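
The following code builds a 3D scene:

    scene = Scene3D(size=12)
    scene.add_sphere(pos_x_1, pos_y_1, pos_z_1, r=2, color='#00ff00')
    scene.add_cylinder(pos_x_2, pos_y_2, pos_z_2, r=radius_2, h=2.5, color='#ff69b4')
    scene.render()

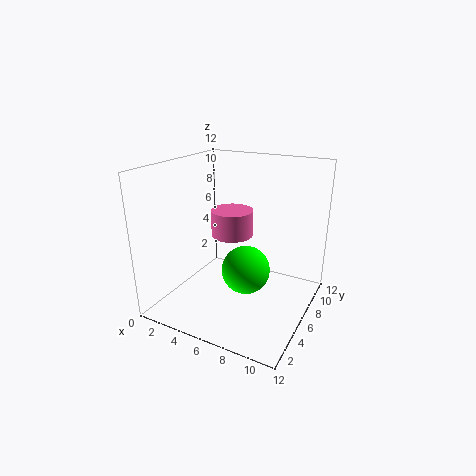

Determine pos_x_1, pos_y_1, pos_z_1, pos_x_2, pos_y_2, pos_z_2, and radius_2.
pos_x_1 = 7
pos_y_1 = 5.5
pos_z_1 = 3.5
pos_x_2 = 3.5
pos_y_2 = 9.5
pos_z_2 = 4.5
radius_2 = 2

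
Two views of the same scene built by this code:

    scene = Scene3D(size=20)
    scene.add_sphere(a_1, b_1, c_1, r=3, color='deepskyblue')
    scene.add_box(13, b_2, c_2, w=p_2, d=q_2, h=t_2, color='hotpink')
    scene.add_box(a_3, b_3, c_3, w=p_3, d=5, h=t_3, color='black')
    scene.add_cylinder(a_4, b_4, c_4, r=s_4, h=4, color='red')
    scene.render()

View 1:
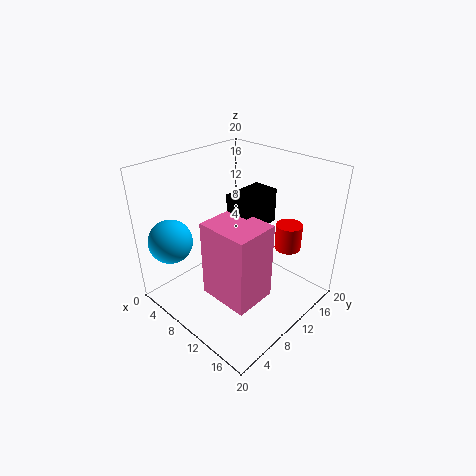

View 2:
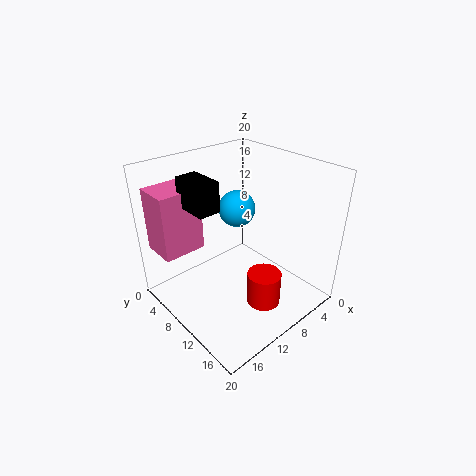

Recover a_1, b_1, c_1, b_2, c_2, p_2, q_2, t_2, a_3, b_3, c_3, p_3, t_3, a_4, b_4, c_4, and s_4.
a_1 = 4; b_1 = 3; c_1 = 10; b_2 = 1; c_2 = 8; p_2 = 6; q_2 = 5; t_2 = 9; a_3 = 13; b_3 = 5; c_3 = 15; p_3 = 3; t_3 = 4; a_4 = 13; b_4 = 18; c_4 = 6; s_4 = 2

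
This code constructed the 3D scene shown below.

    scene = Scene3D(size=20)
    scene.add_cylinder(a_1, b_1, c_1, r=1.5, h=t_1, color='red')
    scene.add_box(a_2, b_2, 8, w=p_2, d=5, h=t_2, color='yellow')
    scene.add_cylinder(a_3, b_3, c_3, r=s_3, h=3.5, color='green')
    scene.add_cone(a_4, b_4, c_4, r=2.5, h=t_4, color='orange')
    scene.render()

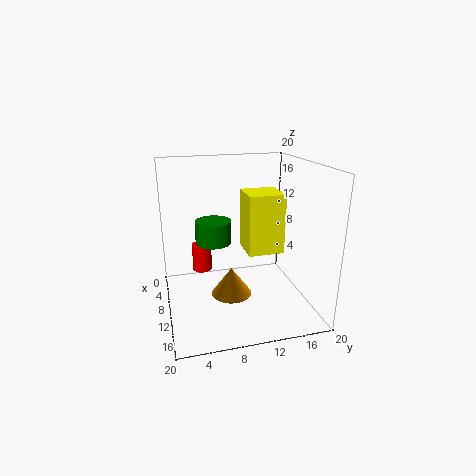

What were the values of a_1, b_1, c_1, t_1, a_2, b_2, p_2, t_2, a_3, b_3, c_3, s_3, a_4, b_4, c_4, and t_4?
a_1 = 3.75, b_1 = 5.75, c_1 = 2.75, t_1 = 4.25, a_2 = 7.25, b_2 = 11, p_2 = 5, t_2 = 8.25, a_3 = 4.75, b_3 = 7.5, c_3 = 7.5, s_3 = 2.75, a_4 = 15.25, b_4 = 7.75, c_4 = 4.75, t_4 = 3.5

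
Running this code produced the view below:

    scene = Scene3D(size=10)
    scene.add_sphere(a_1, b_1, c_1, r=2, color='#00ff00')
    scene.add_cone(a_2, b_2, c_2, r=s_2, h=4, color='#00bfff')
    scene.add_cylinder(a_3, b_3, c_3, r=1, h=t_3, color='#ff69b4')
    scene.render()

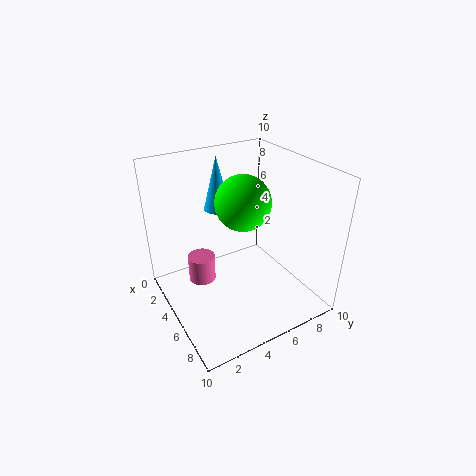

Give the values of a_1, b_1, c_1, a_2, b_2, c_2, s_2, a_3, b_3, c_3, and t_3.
a_1 = 4; b_1 = 6; c_1 = 7; a_2 = 2; b_2 = 5; c_2 = 6; s_2 = 1; a_3 = 3; b_3 = 3; c_3 = 1; t_3 = 2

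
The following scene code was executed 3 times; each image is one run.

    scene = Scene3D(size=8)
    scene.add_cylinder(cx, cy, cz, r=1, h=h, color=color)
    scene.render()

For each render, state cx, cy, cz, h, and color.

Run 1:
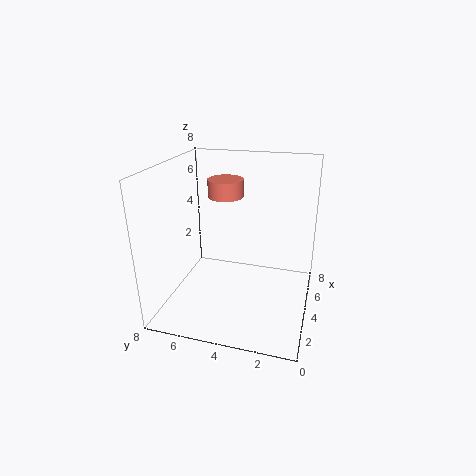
cx = 5; cy = 5; cz = 6; h = 1; color = 'salmon'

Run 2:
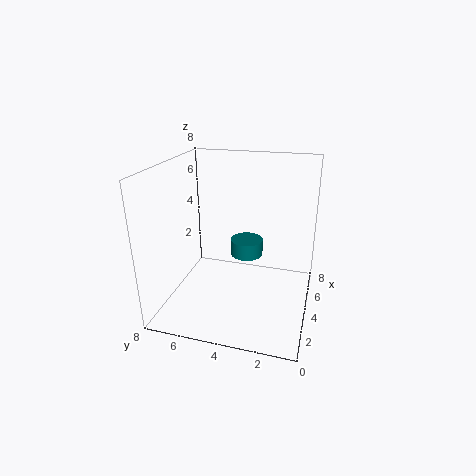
cx = 6; cy = 4; cz = 2; h = 1; color = 'teal'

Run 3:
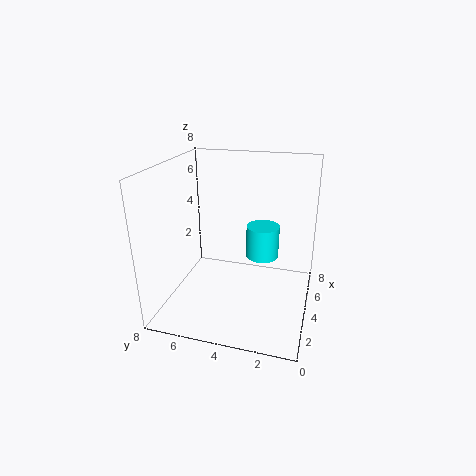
cx = 6; cy = 3; cz = 2; h = 2; color = 'cyan'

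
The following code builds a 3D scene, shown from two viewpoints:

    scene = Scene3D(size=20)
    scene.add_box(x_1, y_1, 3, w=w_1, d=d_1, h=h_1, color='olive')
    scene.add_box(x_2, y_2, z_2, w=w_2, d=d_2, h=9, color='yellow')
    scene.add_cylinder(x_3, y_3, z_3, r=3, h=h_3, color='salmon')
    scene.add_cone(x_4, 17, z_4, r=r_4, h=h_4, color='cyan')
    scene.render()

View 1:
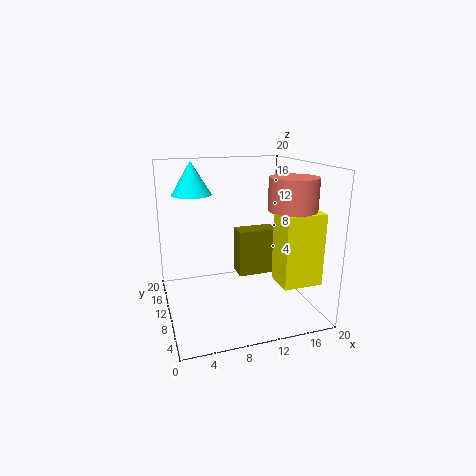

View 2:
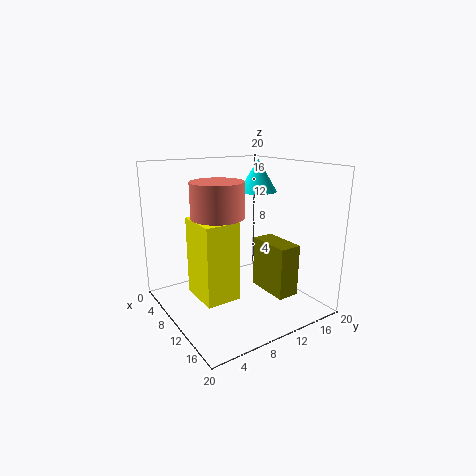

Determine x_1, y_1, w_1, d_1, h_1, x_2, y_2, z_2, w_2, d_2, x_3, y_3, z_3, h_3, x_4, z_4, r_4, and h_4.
x_1 = 11, y_1 = 12, w_1 = 6, d_1 = 3, h_1 = 7, x_2 = 13, y_2 = 1, z_2 = 6, w_2 = 5, d_2 = 4, x_3 = 15, y_3 = 4, z_3 = 15, h_3 = 4, x_4 = 5, z_4 = 15, r_4 = 3, h_4 = 5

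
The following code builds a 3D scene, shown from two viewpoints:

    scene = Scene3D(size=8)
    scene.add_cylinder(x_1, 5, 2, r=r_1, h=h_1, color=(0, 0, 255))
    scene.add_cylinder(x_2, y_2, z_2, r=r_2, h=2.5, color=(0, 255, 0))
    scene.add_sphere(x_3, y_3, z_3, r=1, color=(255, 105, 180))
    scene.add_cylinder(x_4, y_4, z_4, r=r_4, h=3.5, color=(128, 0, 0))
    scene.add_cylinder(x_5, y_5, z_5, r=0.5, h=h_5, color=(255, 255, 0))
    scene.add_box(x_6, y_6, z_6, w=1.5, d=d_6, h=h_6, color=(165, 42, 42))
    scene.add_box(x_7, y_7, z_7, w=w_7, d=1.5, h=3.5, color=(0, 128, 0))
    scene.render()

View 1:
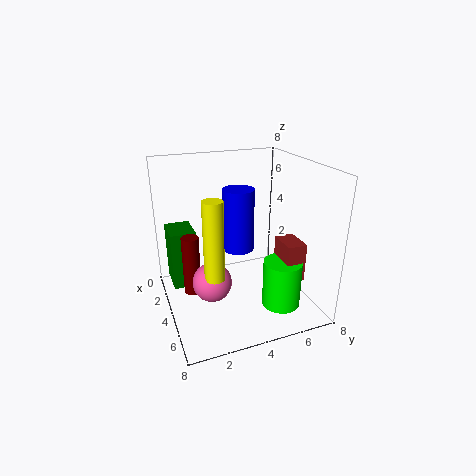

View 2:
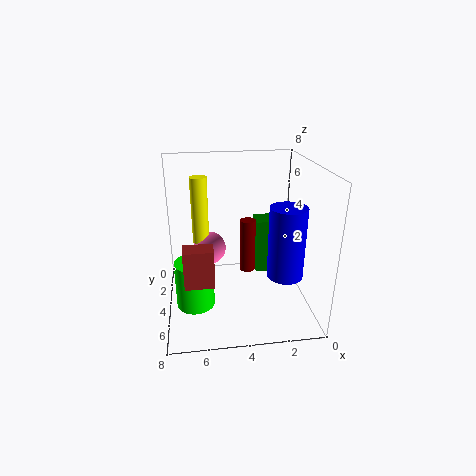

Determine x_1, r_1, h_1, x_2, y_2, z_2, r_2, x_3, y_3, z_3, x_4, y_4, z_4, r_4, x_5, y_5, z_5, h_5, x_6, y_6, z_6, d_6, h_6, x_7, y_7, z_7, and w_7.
x_1 = 1.5; r_1 = 1; h_1 = 4; x_2 = 6.5; y_2 = 5.5; z_2 = 1; r_2 = 1; x_3 = 5.5; y_3 = 2; z_3 = 2.5; x_4 = 3; y_4 = 1.5; z_4 = 0.5; r_4 = 0.5; x_5 = 6; y_5 = 2; z_5 = 3; h_5 = 4; x_6 = 5.5; y_6 = 5.5; z_6 = 2.5; d_6 = 1; h_6 = 2; x_7 = 0.5; y_7 = 0.5; z_7 = 0.5; w_7 = 2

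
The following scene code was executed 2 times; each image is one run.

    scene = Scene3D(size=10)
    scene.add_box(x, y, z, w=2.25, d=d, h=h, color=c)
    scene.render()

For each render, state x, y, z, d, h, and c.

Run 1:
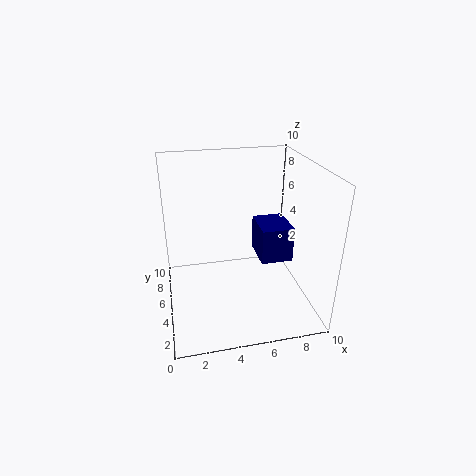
x = 6.5; y = 4; z = 3.25; d = 2.75; h = 2.5; c = 'navy'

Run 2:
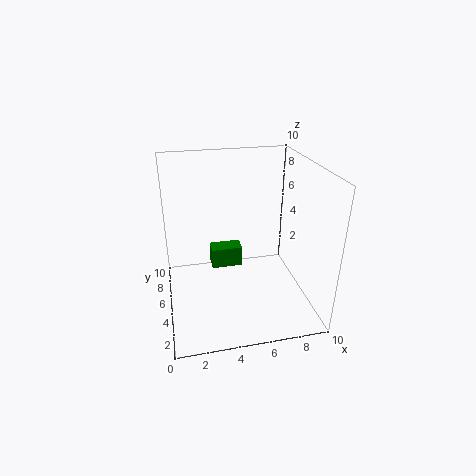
x = 3.25; y = 5.75; z = 2.25; d = 1.25; h = 1.5; c = 'green'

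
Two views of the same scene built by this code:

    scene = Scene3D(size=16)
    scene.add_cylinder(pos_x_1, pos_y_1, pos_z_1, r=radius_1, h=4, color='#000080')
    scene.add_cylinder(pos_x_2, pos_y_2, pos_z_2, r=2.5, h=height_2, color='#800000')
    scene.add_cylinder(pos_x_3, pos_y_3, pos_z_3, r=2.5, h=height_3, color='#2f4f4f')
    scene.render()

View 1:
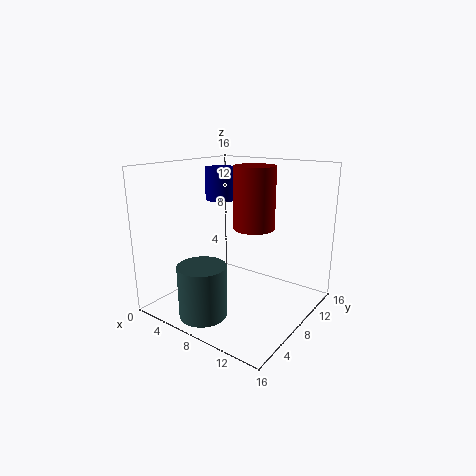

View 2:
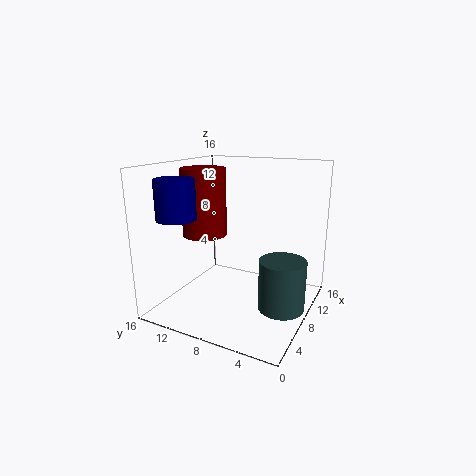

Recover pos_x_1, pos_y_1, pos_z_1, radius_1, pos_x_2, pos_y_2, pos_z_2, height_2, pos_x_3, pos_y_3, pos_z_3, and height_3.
pos_x_1 = 2.5, pos_y_1 = 12, pos_z_1 = 11, radius_1 = 2, pos_x_2 = 7.5, pos_y_2 = 12, pos_z_2 = 8, height_2 = 7.5, pos_x_3 = 7.5, pos_y_3 = 2.5, pos_z_3 = 1, height_3 = 5.5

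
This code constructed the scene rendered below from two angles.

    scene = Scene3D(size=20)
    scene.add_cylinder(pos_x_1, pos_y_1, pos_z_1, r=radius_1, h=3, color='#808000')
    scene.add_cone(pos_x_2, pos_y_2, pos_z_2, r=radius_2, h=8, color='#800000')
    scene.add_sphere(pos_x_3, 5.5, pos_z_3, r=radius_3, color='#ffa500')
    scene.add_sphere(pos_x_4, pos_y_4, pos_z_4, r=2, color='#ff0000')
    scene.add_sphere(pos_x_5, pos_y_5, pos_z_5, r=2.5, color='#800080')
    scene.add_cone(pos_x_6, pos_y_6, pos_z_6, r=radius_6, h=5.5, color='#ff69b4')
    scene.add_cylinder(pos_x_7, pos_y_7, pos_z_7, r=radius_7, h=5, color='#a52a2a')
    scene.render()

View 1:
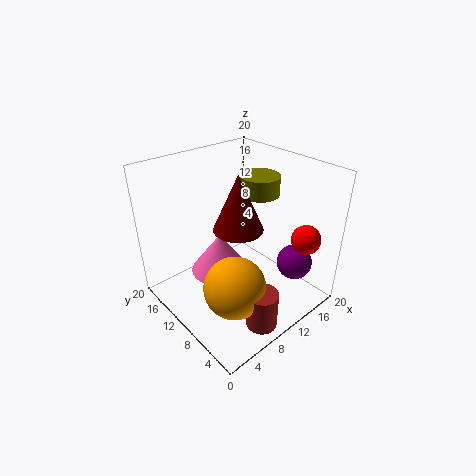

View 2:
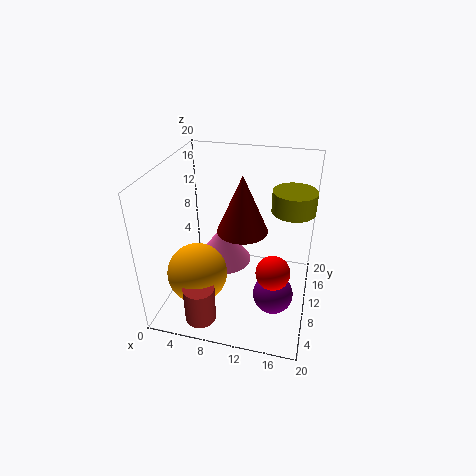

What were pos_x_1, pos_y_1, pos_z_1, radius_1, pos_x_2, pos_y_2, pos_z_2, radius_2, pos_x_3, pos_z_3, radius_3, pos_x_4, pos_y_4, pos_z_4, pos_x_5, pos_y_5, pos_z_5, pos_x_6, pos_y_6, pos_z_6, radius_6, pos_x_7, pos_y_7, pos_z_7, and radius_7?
pos_x_1 = 17
pos_y_1 = 13
pos_z_1 = 13.5
radius_1 = 3
pos_x_2 = 10.5
pos_y_2 = 10.5
pos_z_2 = 11
radius_2 = 3.5
pos_x_3 = 5.5
pos_z_3 = 6.5
radius_3 = 4
pos_x_4 = 16
pos_y_4 = 3
pos_z_4 = 10.5
pos_x_5 = 16
pos_y_5 = 4.5
pos_z_5 = 6
pos_x_6 = 7.5
pos_y_6 = 11
pos_z_6 = 5.5
radius_6 = 4
pos_x_7 = 7
pos_y_7 = 2
pos_z_7 = 2
radius_7 = 2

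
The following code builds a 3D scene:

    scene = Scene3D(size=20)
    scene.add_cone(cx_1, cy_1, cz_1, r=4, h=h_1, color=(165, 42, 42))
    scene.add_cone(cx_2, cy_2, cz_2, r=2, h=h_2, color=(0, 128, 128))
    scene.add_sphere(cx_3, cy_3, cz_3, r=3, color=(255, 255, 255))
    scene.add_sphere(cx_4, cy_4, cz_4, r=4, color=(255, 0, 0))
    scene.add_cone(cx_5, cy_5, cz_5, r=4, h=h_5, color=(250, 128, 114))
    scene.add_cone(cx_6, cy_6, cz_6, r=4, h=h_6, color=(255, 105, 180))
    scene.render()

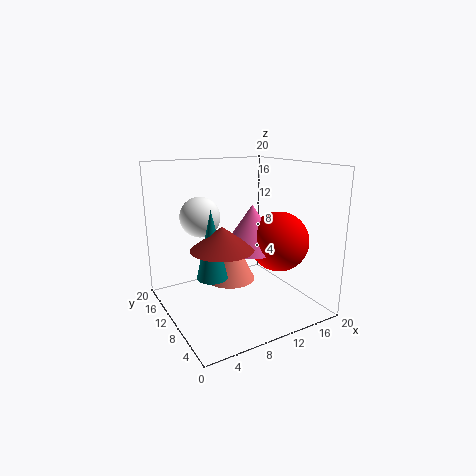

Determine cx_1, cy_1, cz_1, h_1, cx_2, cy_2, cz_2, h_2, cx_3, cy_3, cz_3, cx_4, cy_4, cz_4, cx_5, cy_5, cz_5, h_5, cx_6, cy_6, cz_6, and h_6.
cx_1 = 6; cy_1 = 7; cz_1 = 10; h_1 = 3; cx_2 = 5; cy_2 = 8; cz_2 = 6; h_2 = 9; cx_3 = 7; cy_3 = 16; cz_3 = 12; cx_4 = 14; cy_4 = 6; cz_4 = 10; cx_5 = 12; cy_5 = 16; cz_5 = 1; h_5 = 8; cx_6 = 11; cy_6 = 8; cz_6 = 9; h_6 = 6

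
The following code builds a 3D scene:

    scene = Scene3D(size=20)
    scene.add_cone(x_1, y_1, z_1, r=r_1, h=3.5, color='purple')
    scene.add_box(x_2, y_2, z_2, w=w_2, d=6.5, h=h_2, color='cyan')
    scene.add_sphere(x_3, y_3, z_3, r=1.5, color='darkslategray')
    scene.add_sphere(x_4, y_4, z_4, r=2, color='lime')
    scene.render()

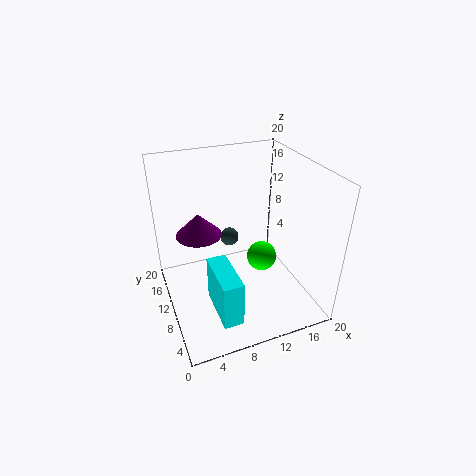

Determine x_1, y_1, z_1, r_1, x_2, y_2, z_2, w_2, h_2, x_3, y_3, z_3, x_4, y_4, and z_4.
x_1 = 6, y_1 = 16, z_1 = 8, r_1 = 3.5, x_2 = 4.5, y_2 = 0.5, z_2 = 4, w_2 = 2.5, h_2 = 6, x_3 = 11.5, y_3 = 17.5, z_3 = 5.5, x_4 = 12.5, y_4 = 7.5, z_4 = 8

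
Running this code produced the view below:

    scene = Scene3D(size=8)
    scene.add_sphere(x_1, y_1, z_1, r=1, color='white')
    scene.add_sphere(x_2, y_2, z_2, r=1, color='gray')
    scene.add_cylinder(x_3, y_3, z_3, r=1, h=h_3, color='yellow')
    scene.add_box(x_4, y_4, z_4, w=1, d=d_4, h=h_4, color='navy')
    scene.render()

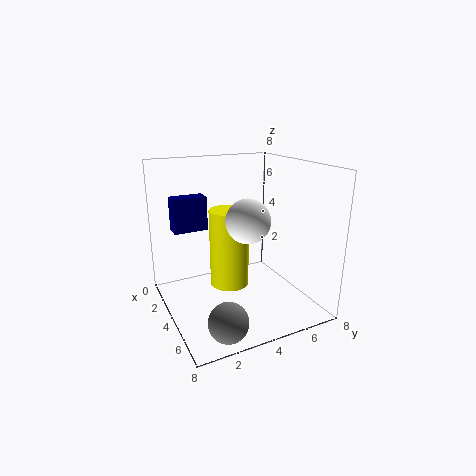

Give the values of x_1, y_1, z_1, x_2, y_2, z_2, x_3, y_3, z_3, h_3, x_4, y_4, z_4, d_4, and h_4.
x_1 = 7; y_1 = 3; z_1 = 6; x_2 = 7; y_2 = 2; z_2 = 1; x_3 = 5; y_3 = 3; z_3 = 2; h_3 = 4; x_4 = 1; y_4 = 1; z_4 = 4; d_4 = 2; h_4 = 2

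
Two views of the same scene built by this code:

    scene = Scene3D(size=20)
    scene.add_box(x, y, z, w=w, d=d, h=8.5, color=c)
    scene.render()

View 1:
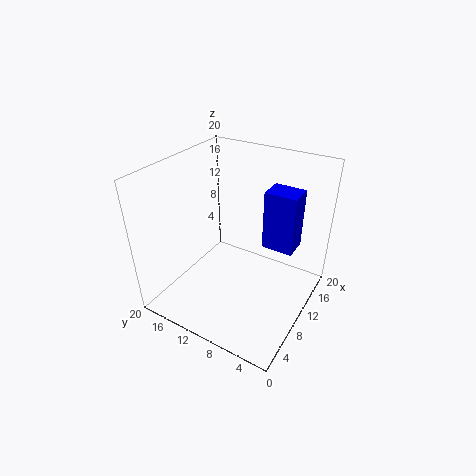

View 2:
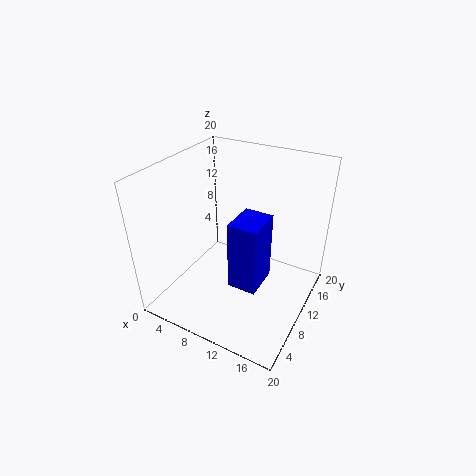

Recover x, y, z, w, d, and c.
x = 12.5; y = 3; z = 8; w = 3.5; d = 4.5; c = 'blue'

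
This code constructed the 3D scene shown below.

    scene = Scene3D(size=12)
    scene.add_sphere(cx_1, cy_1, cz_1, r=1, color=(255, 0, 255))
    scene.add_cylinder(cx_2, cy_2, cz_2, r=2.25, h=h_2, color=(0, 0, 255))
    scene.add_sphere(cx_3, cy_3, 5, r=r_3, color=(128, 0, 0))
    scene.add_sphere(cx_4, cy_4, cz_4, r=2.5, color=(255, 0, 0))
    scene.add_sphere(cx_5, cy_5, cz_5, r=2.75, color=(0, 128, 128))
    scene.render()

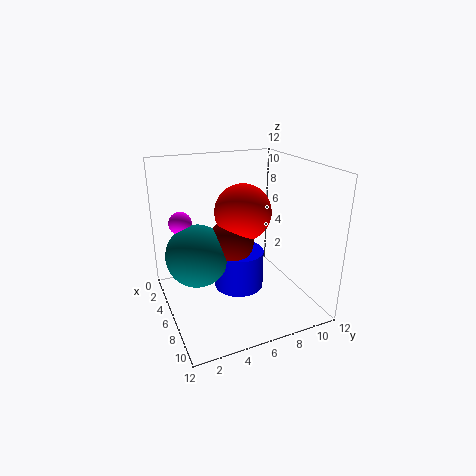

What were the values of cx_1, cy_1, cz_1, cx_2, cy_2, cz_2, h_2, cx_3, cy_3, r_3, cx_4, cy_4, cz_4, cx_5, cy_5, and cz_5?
cx_1 = 2.75; cy_1 = 2; cz_1 = 6.75; cx_2 = 4.5; cy_2 = 6.75; cz_2 = 0.5; h_2 = 3.5; cx_3 = 4.5; cy_3 = 6; r_3 = 2; cx_4 = 4.25; cy_4 = 7.25; cz_4 = 7.5; cx_5 = 4; cy_5 = 3; cz_5 = 4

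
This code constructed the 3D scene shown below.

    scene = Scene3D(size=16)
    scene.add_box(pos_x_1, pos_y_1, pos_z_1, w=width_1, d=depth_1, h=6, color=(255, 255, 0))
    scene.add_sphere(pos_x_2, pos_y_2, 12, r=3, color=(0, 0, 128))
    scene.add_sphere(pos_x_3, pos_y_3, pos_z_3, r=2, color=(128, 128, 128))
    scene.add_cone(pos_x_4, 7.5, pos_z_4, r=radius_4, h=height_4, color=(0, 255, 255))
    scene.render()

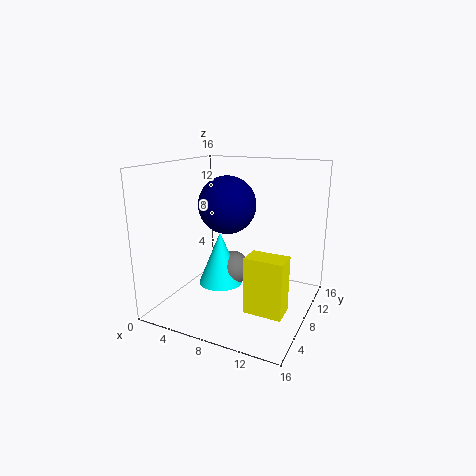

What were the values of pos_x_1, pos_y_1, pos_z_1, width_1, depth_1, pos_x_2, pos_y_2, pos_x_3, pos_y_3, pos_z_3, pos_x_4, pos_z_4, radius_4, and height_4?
pos_x_1 = 10.5
pos_y_1 = 4
pos_z_1 = 1.5
width_1 = 4
depth_1 = 2.5
pos_x_2 = 7.5
pos_y_2 = 6.5
pos_x_3 = 7
pos_y_3 = 8.5
pos_z_3 = 4
pos_x_4 = 6
pos_z_4 = 2.5
radius_4 = 2.5
height_4 = 6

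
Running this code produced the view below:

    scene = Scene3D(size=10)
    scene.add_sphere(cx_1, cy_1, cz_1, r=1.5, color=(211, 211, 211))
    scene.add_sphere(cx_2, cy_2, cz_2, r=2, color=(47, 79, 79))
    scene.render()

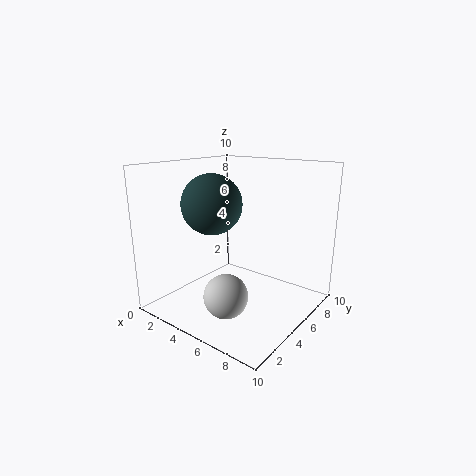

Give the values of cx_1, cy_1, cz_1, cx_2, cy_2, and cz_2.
cx_1 = 5.5; cy_1 = 3; cz_1 = 1.5; cx_2 = 4; cy_2 = 3.5; cz_2 = 7.5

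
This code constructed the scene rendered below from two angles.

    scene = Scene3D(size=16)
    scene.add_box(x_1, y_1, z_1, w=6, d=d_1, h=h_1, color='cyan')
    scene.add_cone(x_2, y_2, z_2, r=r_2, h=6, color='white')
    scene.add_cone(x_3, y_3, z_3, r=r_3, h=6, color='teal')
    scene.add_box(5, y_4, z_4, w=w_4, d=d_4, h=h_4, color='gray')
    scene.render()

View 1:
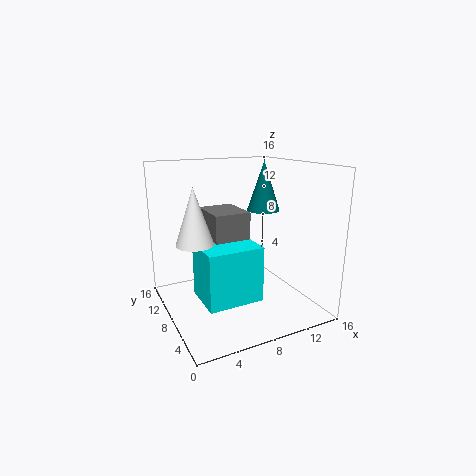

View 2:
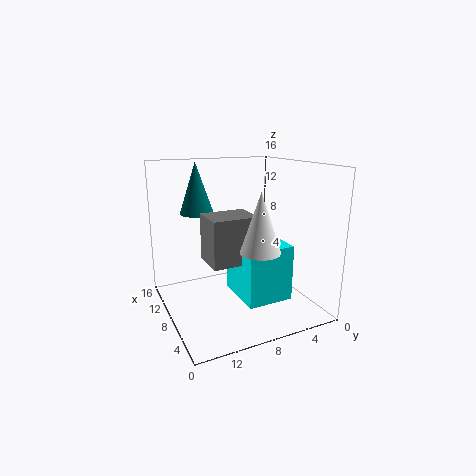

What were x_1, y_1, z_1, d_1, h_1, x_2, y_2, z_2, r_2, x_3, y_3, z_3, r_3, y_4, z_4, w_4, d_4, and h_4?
x_1 = 3, y_1 = 4, z_1 = 2, d_1 = 5, h_1 = 6, x_2 = 3, y_2 = 8, z_2 = 8, r_2 = 2, x_3 = 13, y_3 = 11, z_3 = 10, r_3 = 2, y_4 = 7, z_4 = 6, w_4 = 4, d_4 = 5, h_4 = 5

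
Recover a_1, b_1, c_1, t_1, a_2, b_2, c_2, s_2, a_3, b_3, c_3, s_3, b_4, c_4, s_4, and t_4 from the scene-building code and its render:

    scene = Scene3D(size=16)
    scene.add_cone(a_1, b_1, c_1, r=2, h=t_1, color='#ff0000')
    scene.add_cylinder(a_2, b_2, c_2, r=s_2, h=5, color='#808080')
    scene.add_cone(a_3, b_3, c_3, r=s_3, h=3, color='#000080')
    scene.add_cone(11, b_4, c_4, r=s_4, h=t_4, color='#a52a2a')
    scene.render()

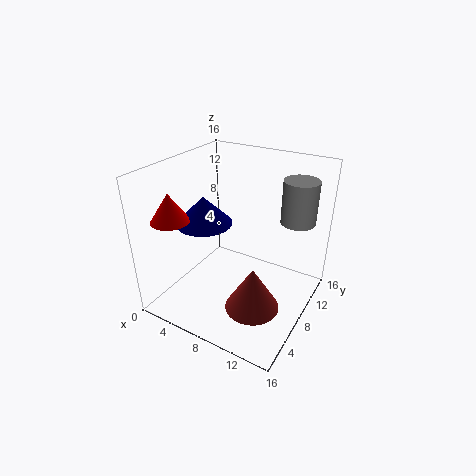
a_1 = 3; b_1 = 3; c_1 = 11; t_1 = 3; a_2 = 13; b_2 = 13; c_2 = 9; s_2 = 2; a_3 = 5; b_3 = 6; c_3 = 10; s_3 = 3; b_4 = 6; c_4 = 1; s_4 = 3; t_4 = 5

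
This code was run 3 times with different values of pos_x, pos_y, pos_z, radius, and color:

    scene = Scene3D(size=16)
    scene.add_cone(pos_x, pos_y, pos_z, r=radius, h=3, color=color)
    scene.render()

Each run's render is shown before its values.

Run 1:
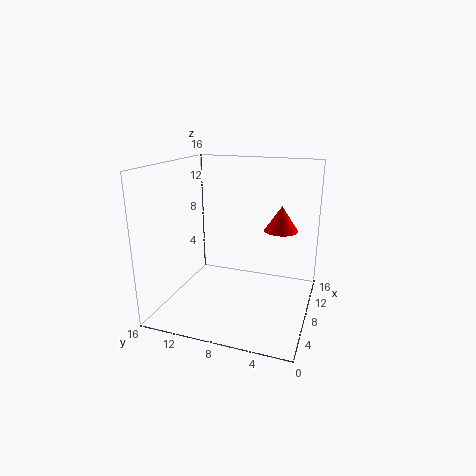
pos_x = 12, pos_y = 4, pos_z = 8, radius = 2, color = 'red'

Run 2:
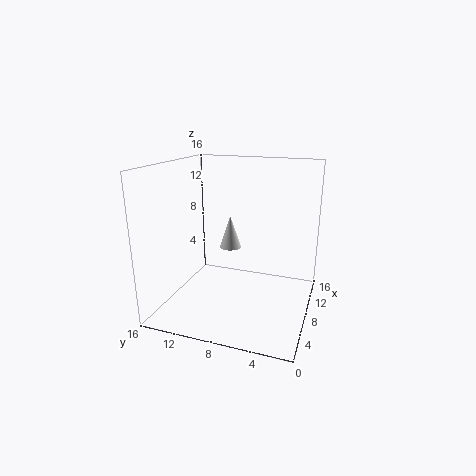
pos_x = 3, pos_y = 7, pos_z = 9, radius = 1, color = 'lightgray'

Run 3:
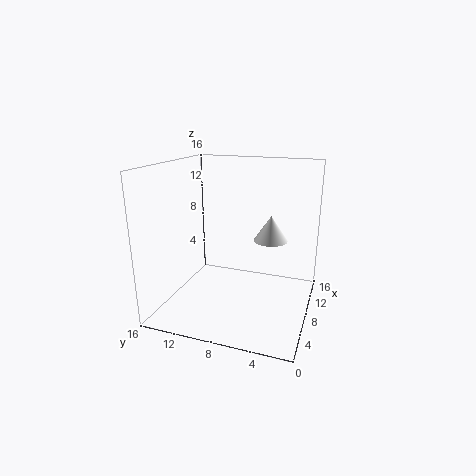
pos_x = 11, pos_y = 5, pos_z = 7, radius = 2, color = 'white'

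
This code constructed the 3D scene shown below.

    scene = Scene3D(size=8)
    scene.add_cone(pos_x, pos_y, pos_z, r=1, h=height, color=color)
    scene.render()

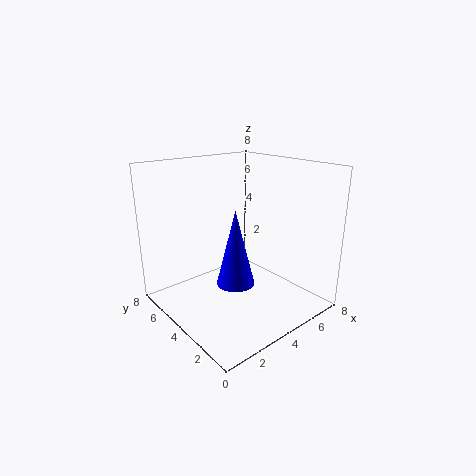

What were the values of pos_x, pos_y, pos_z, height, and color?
pos_x = 3
pos_y = 3
pos_z = 2
height = 4
color = 'blue'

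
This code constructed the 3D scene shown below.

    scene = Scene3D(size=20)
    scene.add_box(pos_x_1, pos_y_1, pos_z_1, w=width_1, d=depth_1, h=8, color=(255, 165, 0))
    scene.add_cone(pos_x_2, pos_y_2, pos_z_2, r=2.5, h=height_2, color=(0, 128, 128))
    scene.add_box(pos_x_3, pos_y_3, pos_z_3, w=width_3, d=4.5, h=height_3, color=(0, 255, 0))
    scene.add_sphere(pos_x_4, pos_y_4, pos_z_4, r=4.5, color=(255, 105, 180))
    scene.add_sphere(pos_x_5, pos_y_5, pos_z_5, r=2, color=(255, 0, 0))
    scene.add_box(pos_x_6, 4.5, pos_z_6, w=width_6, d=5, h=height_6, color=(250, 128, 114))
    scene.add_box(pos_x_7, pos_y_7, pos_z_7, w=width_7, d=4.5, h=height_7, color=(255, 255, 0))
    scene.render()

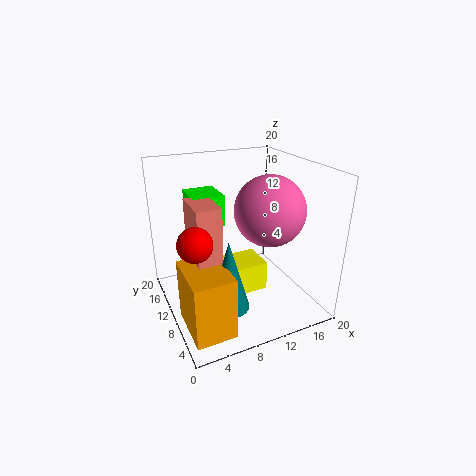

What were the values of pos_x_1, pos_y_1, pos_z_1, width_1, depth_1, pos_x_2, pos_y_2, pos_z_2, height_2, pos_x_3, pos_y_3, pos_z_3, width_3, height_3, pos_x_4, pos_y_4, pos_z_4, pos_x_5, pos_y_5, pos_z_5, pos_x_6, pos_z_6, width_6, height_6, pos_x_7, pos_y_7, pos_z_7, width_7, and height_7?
pos_x_1 = 0.5, pos_y_1 = 0.5, pos_z_1 = 2, width_1 = 5, depth_1 = 7, pos_x_2 = 6, pos_y_2 = 4, pos_z_2 = 4, height_2 = 9, pos_x_3 = 3.5, pos_y_3 = 8.5, pos_z_3 = 13, width_3 = 4, height_3 = 4, pos_x_4 = 12.5, pos_y_4 = 6, pos_z_4 = 15, pos_x_5 = 2, pos_y_5 = 4, pos_z_5 = 13.5, pos_x_6 = 2.5, pos_z_6 = 9, width_6 = 3, height_6 = 8, pos_x_7 = 6.5, pos_y_7 = 6, pos_z_7 = 3.5, width_7 = 6, height_7 = 4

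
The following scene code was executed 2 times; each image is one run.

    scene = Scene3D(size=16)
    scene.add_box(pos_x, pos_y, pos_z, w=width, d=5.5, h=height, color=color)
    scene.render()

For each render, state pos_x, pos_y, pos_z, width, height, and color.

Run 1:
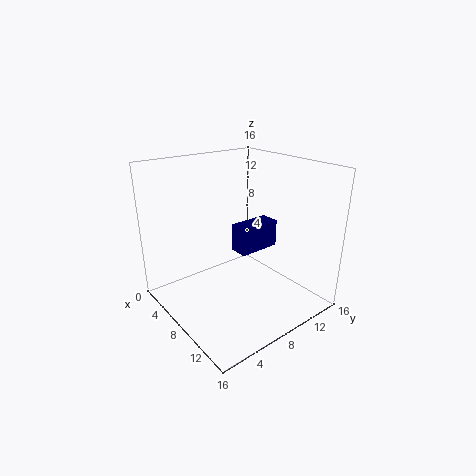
pos_x = 3.5, pos_y = 10.5, pos_z = 4, width = 2.5, height = 3.5, color = 'navy'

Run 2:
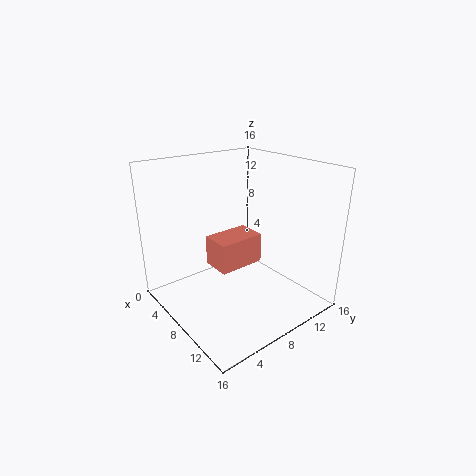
pos_x = 4.5, pos_y = 6, pos_z = 4, width = 3.5, height = 3.5, color = 'salmon'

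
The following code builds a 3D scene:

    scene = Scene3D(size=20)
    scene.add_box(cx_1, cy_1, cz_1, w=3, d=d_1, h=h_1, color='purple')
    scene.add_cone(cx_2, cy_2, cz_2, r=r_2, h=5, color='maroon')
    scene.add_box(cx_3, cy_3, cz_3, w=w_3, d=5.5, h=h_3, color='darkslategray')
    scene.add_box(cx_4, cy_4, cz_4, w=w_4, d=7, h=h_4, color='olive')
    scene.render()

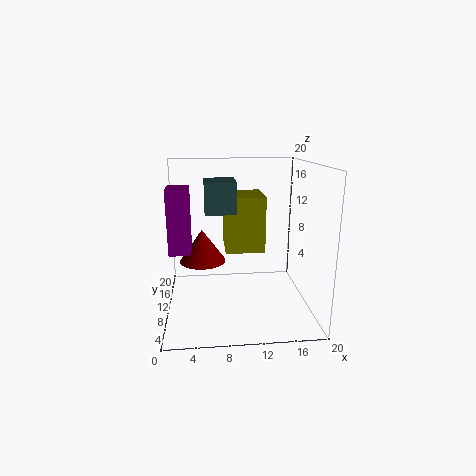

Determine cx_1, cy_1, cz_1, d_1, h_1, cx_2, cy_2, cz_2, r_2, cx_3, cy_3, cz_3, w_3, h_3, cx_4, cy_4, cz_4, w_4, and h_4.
cx_1 = 0.5; cy_1 = 9; cz_1 = 8; d_1 = 4; h_1 = 9; cx_2 = 5; cy_2 = 14.5; cz_2 = 5; r_2 = 3.5; cx_3 = 5.5; cy_3 = 11; cz_3 = 13; w_3 = 4.5; h_3 = 4.5; cx_4 = 8.5; cy_4 = 13; cz_4 = 6.5; w_4 = 6; h_4 = 8.5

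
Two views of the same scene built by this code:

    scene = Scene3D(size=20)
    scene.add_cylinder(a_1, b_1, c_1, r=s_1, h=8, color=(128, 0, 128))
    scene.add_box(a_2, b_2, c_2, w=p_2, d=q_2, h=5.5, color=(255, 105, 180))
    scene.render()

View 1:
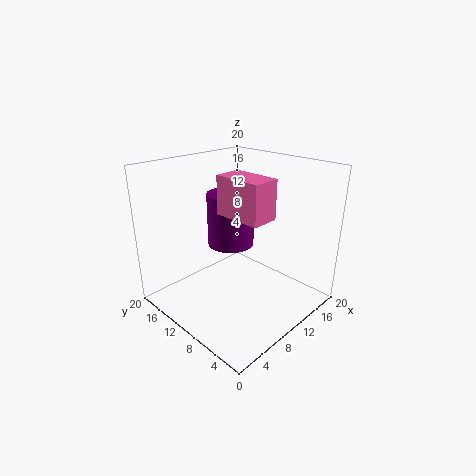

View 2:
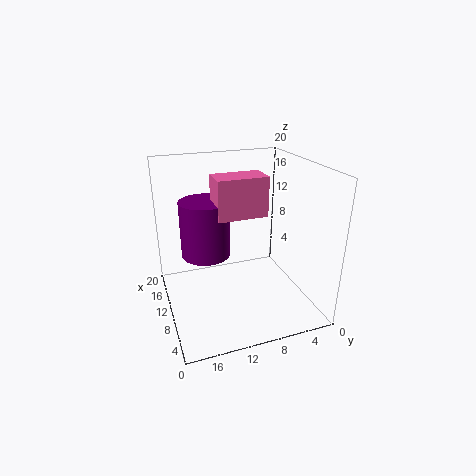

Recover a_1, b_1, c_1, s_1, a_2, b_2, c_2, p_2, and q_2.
a_1 = 12.5; b_1 = 14; c_1 = 7; s_1 = 3.5; a_2 = 9; b_2 = 6; c_2 = 13; p_2 = 4; q_2 = 7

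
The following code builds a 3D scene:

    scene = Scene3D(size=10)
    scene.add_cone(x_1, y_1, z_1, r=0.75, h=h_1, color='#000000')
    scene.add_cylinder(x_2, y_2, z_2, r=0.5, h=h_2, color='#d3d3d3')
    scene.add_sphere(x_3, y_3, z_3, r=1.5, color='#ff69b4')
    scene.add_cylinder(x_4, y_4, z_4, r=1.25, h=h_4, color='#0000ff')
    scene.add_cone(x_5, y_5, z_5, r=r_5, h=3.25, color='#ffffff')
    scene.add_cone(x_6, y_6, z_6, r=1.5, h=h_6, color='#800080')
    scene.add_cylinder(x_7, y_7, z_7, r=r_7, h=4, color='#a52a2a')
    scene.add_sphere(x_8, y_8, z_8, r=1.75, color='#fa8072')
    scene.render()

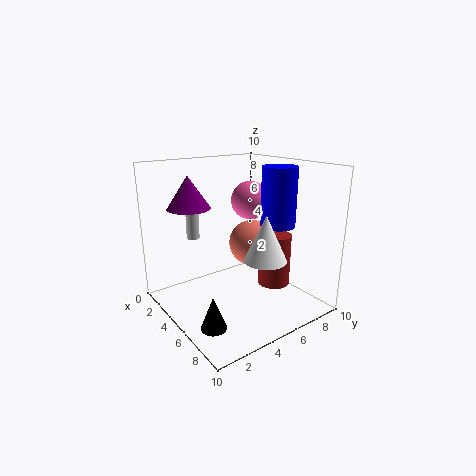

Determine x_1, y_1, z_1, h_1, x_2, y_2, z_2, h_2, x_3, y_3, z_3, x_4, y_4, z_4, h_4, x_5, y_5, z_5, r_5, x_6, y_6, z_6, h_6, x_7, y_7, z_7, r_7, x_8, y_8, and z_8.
x_1 = 8.5, y_1 = 0.75, z_1 = 1.5, h_1 = 2, x_2 = 0.75, y_2 = 3.75, z_2 = 4, h_2 = 3.25, x_3 = 2.5, y_3 = 8, z_3 = 6.75, x_4 = 5.75, y_4 = 8, z_4 = 5.5, h_4 = 4.25, x_5 = 6.5, y_5 = 6.25, z_5 = 3.5, r_5 = 1.5, x_6 = 2.75, y_6 = 2.5, z_6 = 7, h_6 = 2.25, x_7 = 5, y_7 = 8.5, z_7 = 0.5, r_7 = 1.25, x_8 = 3.75, y_8 = 7.25, z_8 = 3.75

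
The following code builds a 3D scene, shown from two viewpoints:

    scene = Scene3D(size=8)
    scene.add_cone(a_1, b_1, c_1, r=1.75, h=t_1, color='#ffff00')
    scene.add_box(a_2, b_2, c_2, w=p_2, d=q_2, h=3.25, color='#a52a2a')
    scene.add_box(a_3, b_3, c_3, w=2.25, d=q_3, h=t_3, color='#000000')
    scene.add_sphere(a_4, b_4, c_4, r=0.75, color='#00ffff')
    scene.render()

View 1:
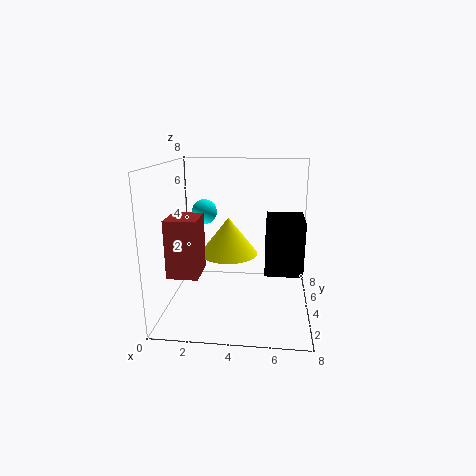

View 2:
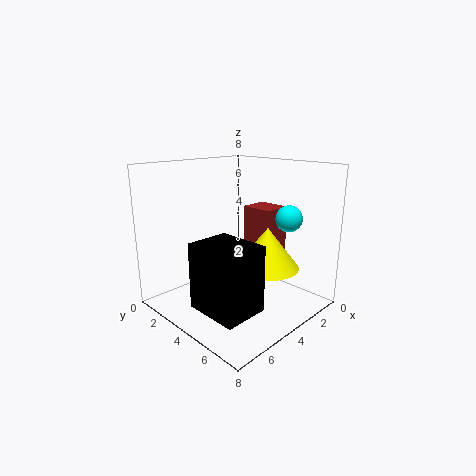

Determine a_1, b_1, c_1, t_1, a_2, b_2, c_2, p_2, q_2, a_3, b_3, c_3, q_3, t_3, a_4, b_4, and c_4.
a_1 = 3.25
b_1 = 5.5
c_1 = 2.5
t_1 = 2.25
a_2 = 0.25
b_2 = 2.5
c_2 = 2
p_2 = 1.75
q_2 = 2
a_3 = 5.5
b_3 = 4.5
c_3 = 1.5
q_3 = 2.75
t_3 = 3.25
a_4 = 1.75
b_4 = 5.75
c_4 = 5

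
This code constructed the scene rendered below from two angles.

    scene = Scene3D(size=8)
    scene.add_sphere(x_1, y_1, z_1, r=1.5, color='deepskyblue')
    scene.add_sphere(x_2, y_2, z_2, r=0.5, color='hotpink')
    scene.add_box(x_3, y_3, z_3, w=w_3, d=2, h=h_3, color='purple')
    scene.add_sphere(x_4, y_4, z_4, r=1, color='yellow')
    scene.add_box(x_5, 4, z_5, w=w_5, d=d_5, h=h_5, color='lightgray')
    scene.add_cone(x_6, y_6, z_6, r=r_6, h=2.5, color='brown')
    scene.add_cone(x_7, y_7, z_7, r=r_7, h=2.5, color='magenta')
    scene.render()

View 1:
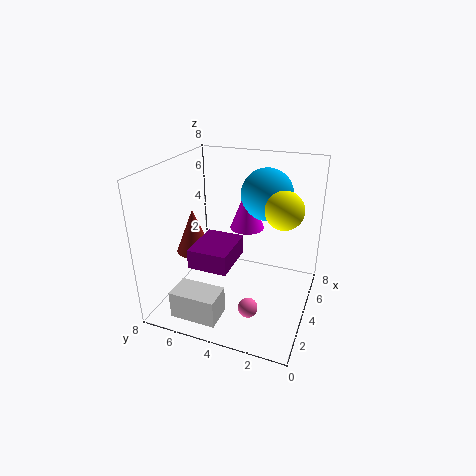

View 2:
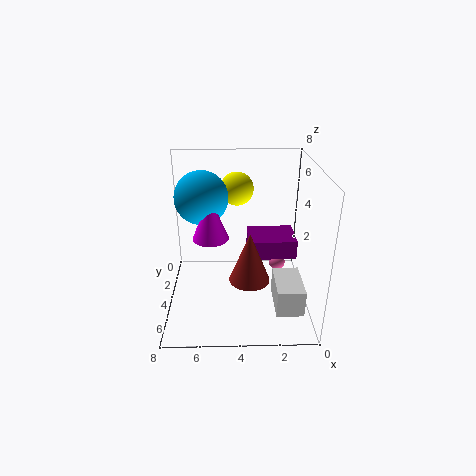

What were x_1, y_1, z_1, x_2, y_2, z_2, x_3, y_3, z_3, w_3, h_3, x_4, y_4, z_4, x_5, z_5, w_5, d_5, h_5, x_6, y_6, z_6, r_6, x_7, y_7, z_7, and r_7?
x_1 = 6; y_1 = 3; z_1 = 6; x_2 = 1.5; y_2 = 2.5; z_2 = 1.5; x_3 = 1; y_3 = 3.5; z_3 = 3.5; w_3 = 2.5; h_3 = 1; x_4 = 4; y_4 = 1.5; z_4 = 6; x_5 = 0.5; z_5 = 0.5; w_5 = 1.5; d_5 = 2.5; h_5 = 1.5; x_6 = 3.5; y_6 = 6.5; z_6 = 3; r_6 = 1; x_7 = 5.5; y_7 = 4; z_7 = 4; r_7 = 1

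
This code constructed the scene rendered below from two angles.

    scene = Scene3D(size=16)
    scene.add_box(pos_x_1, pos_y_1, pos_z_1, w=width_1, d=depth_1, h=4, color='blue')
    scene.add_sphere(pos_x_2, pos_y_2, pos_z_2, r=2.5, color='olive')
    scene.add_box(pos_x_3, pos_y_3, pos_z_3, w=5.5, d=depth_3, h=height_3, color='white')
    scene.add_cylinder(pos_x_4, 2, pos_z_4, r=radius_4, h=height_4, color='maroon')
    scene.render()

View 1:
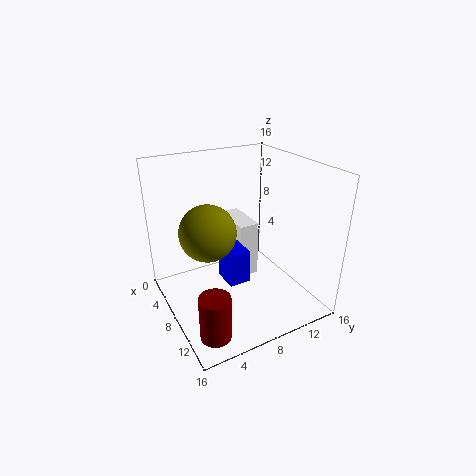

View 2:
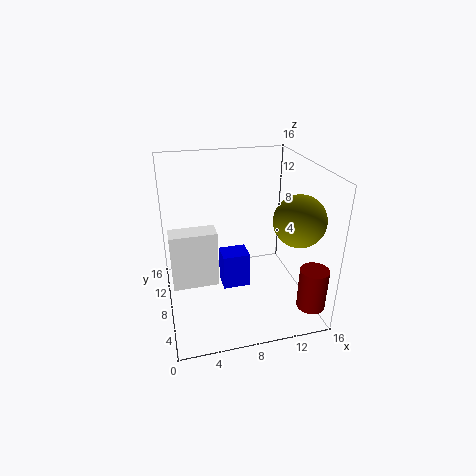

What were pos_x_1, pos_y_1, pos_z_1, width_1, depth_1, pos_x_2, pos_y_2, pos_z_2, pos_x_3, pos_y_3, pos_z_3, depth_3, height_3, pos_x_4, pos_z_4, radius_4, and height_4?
pos_x_1 = 6
pos_y_1 = 6.5
pos_z_1 = 2.5
width_1 = 3
depth_1 = 2.5
pos_x_2 = 12.5
pos_y_2 = 2.5
pos_z_2 = 12
pos_x_3 = 0.5
pos_y_3 = 9.5
pos_z_3 = 1
depth_3 = 2.5
height_3 = 7
pos_x_4 = 14.5
pos_z_4 = 2
radius_4 = 1.5
height_4 = 4.5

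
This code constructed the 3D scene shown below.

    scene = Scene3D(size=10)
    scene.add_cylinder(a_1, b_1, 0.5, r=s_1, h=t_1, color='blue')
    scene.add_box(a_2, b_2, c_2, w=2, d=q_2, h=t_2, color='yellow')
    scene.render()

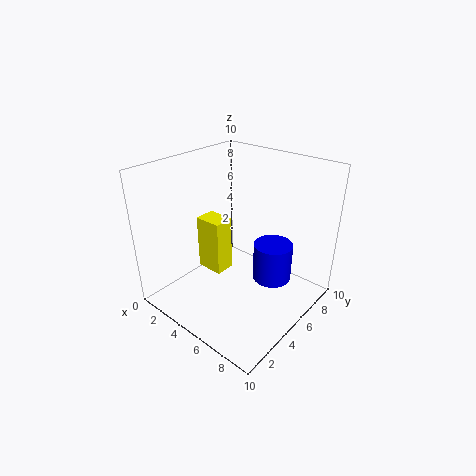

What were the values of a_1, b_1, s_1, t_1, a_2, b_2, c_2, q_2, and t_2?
a_1 = 6; b_1 = 8; s_1 = 1.5; t_1 = 3; a_2 = 2; b_2 = 4; c_2 = 2; q_2 = 1.5; t_2 = 4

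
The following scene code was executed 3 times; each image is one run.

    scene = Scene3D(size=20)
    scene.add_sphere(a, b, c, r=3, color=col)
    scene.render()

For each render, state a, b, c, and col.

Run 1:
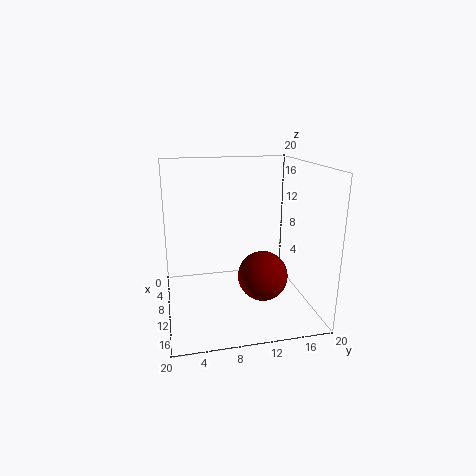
a = 17
b = 11.5
c = 7.5
col = 'maroon'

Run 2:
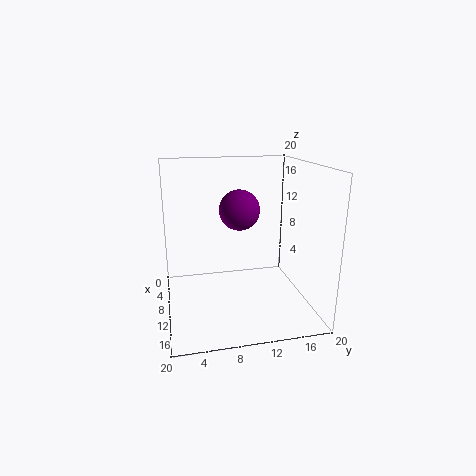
a = 6.5
b = 11
c = 13
col = 'purple'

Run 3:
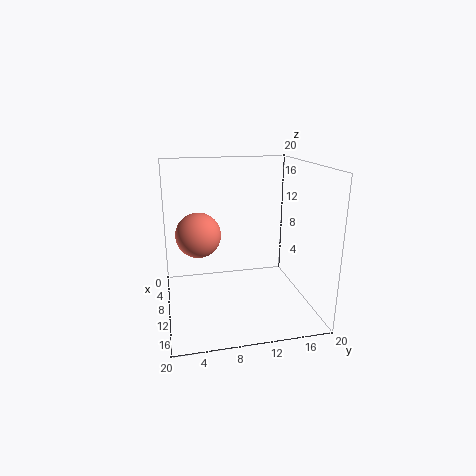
a = 10.5
b = 4.5
c = 11
col = 'salmon'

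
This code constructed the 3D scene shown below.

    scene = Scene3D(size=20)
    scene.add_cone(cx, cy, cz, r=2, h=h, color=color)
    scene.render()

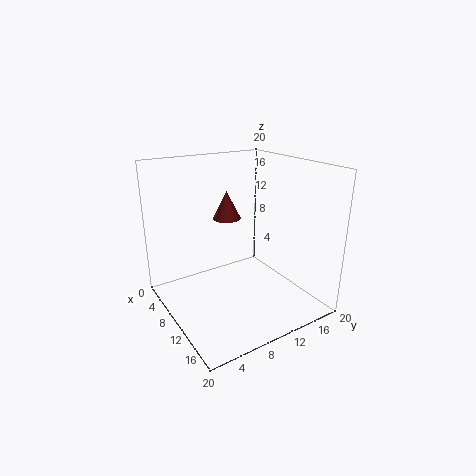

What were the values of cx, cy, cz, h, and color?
cx = 7
cy = 10
cz = 12
h = 4
color = 'brown'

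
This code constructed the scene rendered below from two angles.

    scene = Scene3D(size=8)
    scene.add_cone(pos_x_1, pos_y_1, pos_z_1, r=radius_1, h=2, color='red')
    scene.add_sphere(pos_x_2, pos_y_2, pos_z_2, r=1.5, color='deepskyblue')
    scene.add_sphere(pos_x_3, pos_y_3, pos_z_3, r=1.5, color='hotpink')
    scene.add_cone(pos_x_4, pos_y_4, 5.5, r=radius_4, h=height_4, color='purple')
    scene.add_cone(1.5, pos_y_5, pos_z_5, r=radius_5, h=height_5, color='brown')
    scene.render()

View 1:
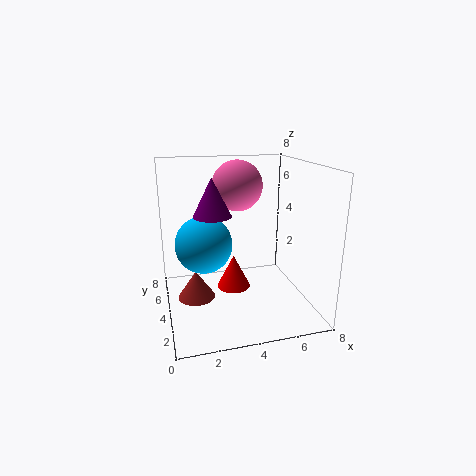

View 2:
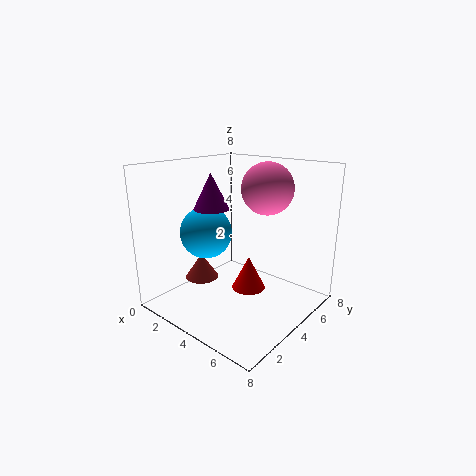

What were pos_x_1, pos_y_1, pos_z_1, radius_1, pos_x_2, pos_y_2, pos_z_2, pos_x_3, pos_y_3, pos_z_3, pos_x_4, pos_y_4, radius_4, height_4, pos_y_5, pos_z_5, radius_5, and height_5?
pos_x_1 = 4
pos_y_1 = 5
pos_z_1 = 0.5
radius_1 = 1
pos_x_2 = 2
pos_y_2 = 3.5
pos_z_2 = 4
pos_x_3 = 4.5
pos_y_3 = 6
pos_z_3 = 6.5
pos_x_4 = 2.5
pos_y_4 = 3.5
radius_4 = 1
height_4 = 2
pos_y_5 = 3.5
pos_z_5 = 1
radius_5 = 1
height_5 = 1.5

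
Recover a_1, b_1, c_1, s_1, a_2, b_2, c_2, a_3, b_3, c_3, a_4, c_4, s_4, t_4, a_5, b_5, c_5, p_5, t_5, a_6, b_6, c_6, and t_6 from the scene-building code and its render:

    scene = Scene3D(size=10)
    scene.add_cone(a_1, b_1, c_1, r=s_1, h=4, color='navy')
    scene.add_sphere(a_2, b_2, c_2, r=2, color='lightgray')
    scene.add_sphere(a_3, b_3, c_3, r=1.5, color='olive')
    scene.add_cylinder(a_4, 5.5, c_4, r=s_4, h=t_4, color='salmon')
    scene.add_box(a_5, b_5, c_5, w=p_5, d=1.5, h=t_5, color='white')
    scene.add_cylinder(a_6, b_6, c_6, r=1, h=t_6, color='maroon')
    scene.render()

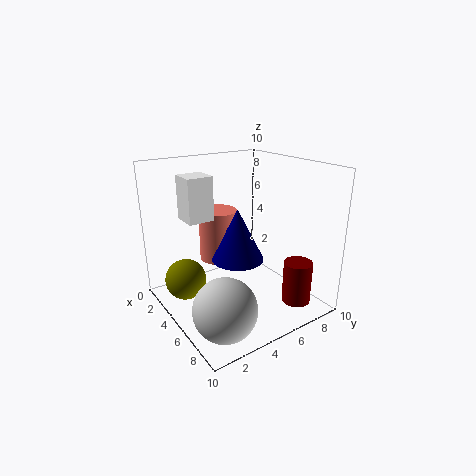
a_1 = 3.5
b_1 = 6
c_1 = 2.5
s_1 = 2
a_2 = 8
b_2 = 2
c_2 = 2
a_3 = 2.5
b_3 = 2
c_3 = 1.5
a_4 = 1.5
c_4 = 2
s_4 = 1.5
t_4 = 4
a_5 = 5.5
b_5 = 0.5
c_5 = 7.5
p_5 = 1.5
t_5 = 2.5
a_6 = 8
b_6 = 8
c_6 = 0.5
t_6 = 3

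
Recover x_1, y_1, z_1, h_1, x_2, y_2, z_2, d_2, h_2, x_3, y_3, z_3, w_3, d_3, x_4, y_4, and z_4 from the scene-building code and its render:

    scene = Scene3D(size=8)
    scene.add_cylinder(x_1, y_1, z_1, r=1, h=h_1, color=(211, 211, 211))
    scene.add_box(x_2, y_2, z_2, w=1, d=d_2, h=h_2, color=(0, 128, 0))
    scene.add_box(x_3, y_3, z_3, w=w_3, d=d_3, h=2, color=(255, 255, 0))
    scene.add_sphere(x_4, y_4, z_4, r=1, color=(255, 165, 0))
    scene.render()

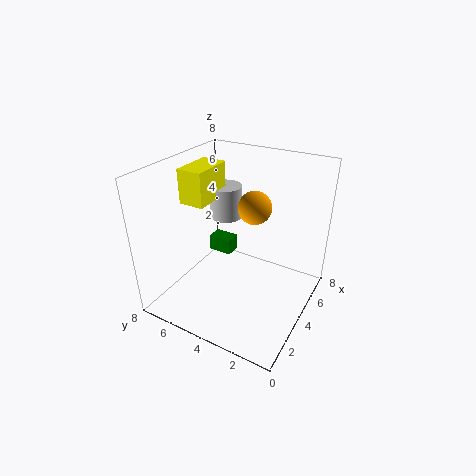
x_1 = 6; y_1 = 6; z_1 = 4; h_1 = 2; x_2 = 5.5; y_2 = 5.5; z_2 = 1.5; d_2 = 1.5; h_2 = 1; x_3 = 3.5; y_3 = 6; z_3 = 5.5; w_3 = 2.5; d_3 = 1.5; x_4 = 6; y_4 = 4; z_4 = 5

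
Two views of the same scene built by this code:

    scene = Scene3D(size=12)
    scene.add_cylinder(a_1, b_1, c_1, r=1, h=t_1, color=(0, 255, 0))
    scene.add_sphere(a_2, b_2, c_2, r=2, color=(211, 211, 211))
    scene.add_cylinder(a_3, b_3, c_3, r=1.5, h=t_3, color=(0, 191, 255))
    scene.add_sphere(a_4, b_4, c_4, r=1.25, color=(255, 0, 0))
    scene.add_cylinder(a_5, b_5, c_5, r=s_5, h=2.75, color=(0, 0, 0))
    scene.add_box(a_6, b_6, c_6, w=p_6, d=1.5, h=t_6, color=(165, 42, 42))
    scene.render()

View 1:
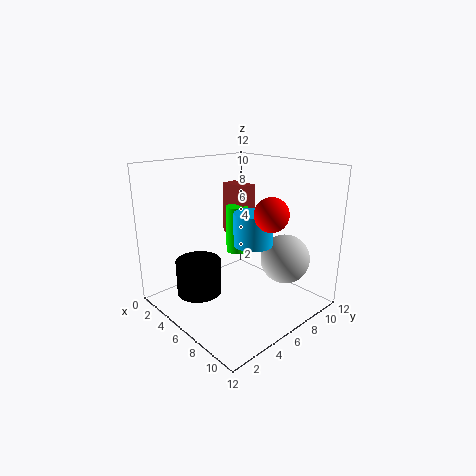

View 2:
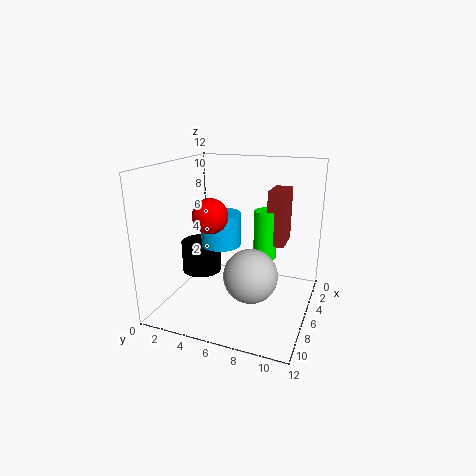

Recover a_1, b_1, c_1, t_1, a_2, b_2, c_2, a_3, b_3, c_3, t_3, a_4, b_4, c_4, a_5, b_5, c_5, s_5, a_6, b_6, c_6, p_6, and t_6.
a_1 = 4; b_1 = 7.75; c_1 = 3.75; t_1 = 4.25; a_2 = 9.25; b_2 = 8.25; c_2 = 4.5; a_3 = 8.25; b_3 = 5.5; c_3 = 6.25; t_3 = 2.5; a_4 = 10; b_4 = 5.5; c_4 = 9; a_5 = 5.5; b_5 = 2.25; c_5 = 2.25; s_5 = 1.75; a_6 = 1.75; b_6 = 8; c_6 = 5; p_6 = 2.75; t_6 = 4.75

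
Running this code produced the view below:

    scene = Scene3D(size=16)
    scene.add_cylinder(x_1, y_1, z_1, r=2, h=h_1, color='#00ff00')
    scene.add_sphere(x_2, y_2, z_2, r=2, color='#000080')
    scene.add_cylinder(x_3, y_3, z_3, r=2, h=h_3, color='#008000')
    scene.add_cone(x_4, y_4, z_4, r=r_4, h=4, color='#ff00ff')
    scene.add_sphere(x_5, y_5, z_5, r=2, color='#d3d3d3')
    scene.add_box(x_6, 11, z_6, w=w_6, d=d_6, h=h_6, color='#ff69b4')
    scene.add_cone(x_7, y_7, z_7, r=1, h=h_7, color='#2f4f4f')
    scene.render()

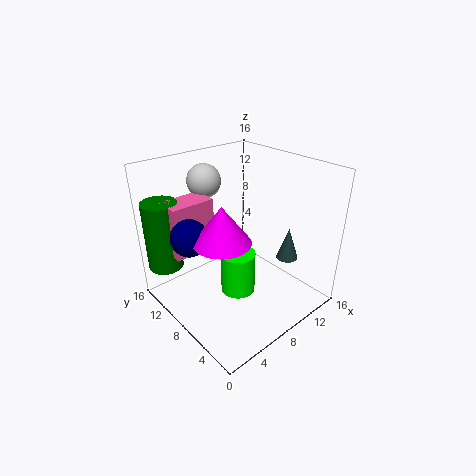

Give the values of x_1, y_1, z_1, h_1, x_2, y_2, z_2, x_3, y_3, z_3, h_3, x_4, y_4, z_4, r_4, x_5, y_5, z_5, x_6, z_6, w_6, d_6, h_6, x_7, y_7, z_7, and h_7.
x_1 = 8
y_1 = 8
z_1 = 1
h_1 = 5
x_2 = 3
y_2 = 10
z_2 = 9
x_3 = 2
y_3 = 14
z_3 = 4
h_3 = 8
x_4 = 5
y_4 = 7
z_4 = 9
r_4 = 3
x_5 = 8
y_5 = 14
z_5 = 13
x_6 = 2
z_6 = 6
w_6 = 5
d_6 = 3
h_6 = 6
x_7 = 8
y_7 = 1
z_7 = 9
h_7 = 3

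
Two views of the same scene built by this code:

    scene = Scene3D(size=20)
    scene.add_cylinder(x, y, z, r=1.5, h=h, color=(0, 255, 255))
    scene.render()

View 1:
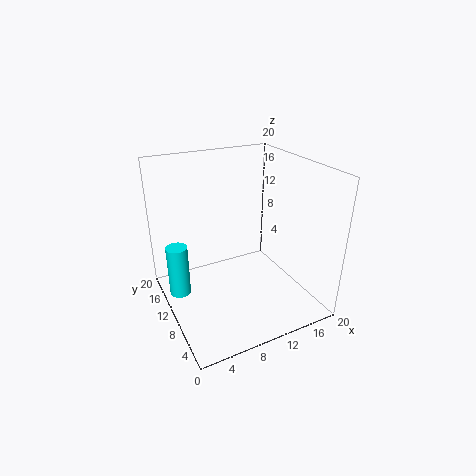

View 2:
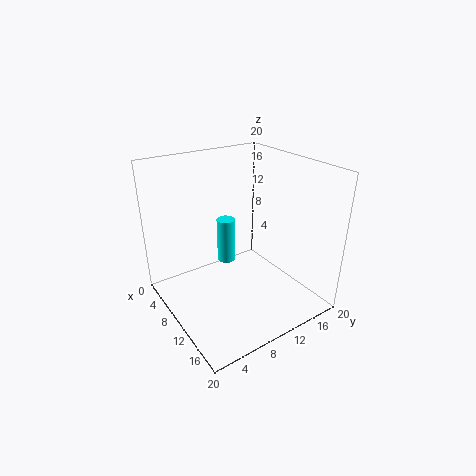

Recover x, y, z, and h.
x = 2
y = 13
z = 1.5
h = 7.5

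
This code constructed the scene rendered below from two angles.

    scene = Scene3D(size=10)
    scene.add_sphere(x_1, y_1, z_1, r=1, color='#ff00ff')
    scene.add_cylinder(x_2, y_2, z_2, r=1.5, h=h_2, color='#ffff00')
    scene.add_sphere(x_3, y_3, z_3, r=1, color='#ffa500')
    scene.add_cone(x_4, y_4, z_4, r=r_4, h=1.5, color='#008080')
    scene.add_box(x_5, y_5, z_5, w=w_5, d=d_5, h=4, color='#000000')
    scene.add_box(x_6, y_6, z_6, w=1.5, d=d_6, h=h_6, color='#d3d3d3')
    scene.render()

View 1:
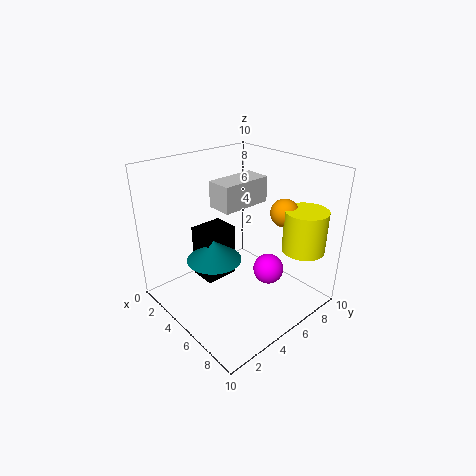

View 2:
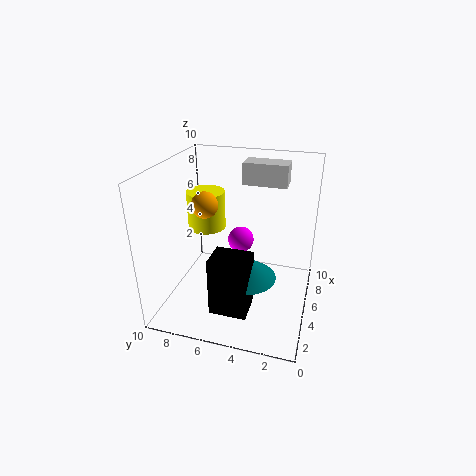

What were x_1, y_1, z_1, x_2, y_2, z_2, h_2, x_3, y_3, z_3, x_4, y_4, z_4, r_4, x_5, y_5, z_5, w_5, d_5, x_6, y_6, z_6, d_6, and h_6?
x_1 = 7.5; y_1 = 5.5; z_1 = 3.5; x_2 = 8; y_2 = 8.5; z_2 = 4; h_2 = 3; x_3 = 6.5; y_3 = 8; z_3 = 6.5; x_4 = 3.5; y_4 = 4; z_4 = 3; r_4 = 2; x_5 = 1.5; y_5 = 3.5; z_5 = 1; w_5 = 2; d_5 = 2.5; x_6 = 6; y_6 = 2; z_6 = 8.5; d_6 = 3; h_6 = 1.5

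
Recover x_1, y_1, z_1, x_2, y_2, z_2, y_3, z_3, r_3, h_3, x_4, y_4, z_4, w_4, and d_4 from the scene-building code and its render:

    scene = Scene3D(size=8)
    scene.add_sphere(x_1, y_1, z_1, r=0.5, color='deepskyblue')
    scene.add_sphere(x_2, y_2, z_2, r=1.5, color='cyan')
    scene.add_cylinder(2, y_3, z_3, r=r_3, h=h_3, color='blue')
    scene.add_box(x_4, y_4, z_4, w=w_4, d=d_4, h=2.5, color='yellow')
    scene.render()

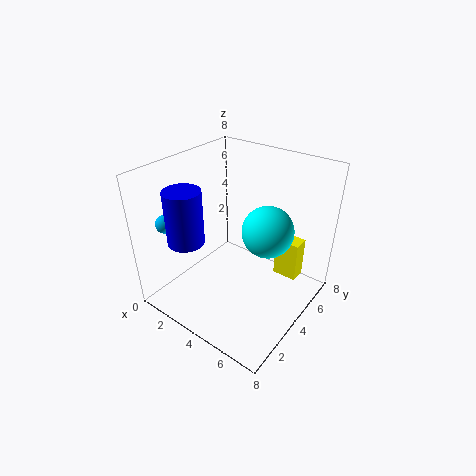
x_1 = 1
y_1 = 1.5
z_1 = 5
x_2 = 5
y_2 = 5.5
z_2 = 4
y_3 = 2
z_3 = 4
r_3 = 1
h_3 = 3
x_4 = 5
y_4 = 6.5
z_4 = 0.5
w_4 = 1.5
d_4 = 1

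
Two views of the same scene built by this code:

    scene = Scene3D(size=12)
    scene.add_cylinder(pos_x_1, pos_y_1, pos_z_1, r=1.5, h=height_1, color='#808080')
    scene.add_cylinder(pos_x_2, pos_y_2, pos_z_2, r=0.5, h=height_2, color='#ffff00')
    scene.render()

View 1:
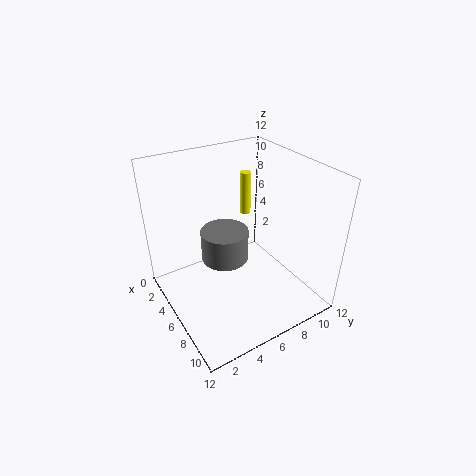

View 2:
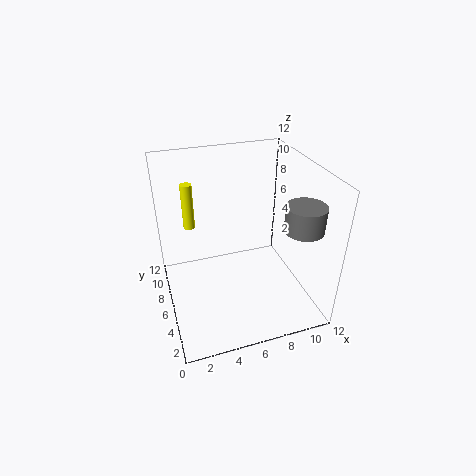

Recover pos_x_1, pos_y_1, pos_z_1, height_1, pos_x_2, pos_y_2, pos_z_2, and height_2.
pos_x_1 = 10, pos_y_1 = 2.5, pos_z_1 = 8, height_1 = 2, pos_x_2 = 2.5, pos_y_2 = 9, pos_z_2 = 6, height_2 = 4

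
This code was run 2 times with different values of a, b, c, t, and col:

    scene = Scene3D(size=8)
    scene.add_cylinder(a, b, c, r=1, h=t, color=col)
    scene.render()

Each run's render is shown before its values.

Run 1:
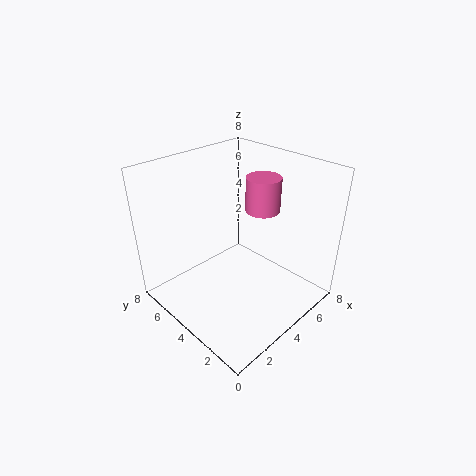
a = 6; b = 4; c = 5; t = 2; col = 'hotpink'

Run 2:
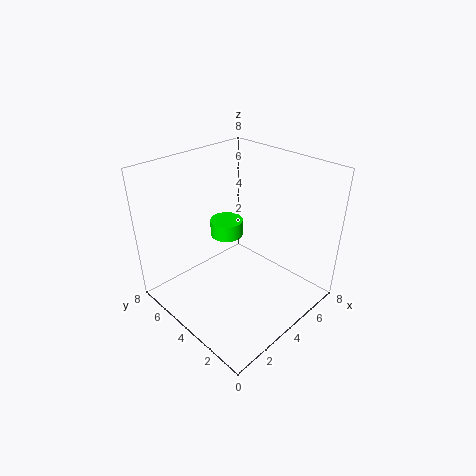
a = 5; b = 6; c = 3; t = 1; col = 'lime'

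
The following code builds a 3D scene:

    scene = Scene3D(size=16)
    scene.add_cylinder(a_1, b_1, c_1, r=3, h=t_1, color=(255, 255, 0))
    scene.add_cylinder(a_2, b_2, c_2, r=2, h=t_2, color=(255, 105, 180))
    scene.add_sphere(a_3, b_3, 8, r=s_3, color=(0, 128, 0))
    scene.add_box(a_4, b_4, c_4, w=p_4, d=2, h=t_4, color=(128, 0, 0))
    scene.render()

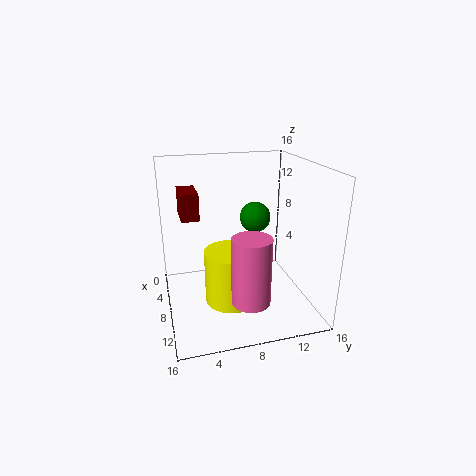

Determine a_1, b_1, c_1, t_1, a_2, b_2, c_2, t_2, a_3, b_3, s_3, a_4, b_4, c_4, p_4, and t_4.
a_1 = 9; b_1 = 7; c_1 = 1; t_1 = 6; a_2 = 13; b_2 = 8; c_2 = 3; t_2 = 7; a_3 = 2; b_3 = 12; s_3 = 2; a_4 = 3; b_4 = 2; c_4 = 10; p_4 = 4; t_4 = 3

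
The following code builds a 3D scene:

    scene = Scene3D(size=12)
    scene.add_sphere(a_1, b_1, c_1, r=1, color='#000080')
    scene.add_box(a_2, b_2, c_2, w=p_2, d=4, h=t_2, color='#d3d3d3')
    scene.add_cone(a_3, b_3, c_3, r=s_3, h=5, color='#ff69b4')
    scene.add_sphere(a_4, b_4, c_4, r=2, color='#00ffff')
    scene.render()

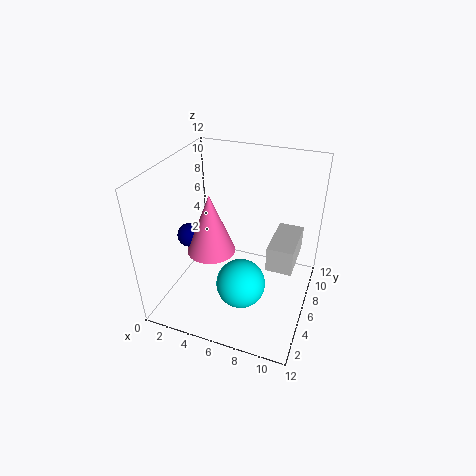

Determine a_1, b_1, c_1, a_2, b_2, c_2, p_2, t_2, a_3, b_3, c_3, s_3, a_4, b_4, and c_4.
a_1 = 2; b_1 = 5; c_1 = 6; a_2 = 9; b_2 = 4; c_2 = 5; p_2 = 2; t_2 = 2; a_3 = 4; b_3 = 5; c_3 = 5; s_3 = 2; a_4 = 7; b_4 = 4; c_4 = 3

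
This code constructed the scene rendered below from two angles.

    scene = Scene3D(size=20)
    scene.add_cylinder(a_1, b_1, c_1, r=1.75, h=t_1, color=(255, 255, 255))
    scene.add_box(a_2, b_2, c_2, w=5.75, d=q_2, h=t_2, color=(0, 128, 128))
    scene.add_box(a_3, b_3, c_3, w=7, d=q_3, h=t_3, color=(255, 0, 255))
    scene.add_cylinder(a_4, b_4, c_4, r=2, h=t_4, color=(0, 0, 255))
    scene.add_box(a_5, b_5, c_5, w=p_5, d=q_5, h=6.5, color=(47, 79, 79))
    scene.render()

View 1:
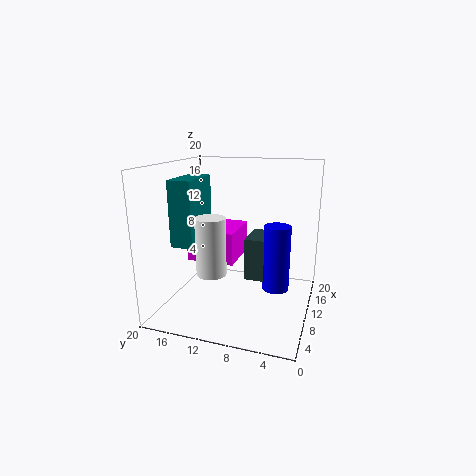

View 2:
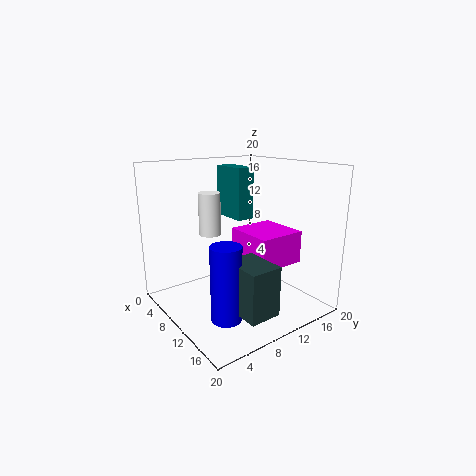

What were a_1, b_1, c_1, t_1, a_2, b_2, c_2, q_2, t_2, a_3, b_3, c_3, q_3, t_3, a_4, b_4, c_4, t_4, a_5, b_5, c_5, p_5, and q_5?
a_1 = 1.75, b_1 = 10.5, c_1 = 8.25, t_1 = 6.75, a_2 = 1, b_2 = 12.5, c_2 = 11.25, q_2 = 2.75, t_2 = 7.75, a_3 = 8.25, b_3 = 10.25, c_3 = 6.5, q_3 = 6.75, t_3 = 4.5, a_4 = 14, b_4 = 5.25, c_4 = 1, t_4 = 10, a_5 = 13, b_5 = 5.75, c_5 = 2.25, p_5 = 5.75, q_5 = 4.25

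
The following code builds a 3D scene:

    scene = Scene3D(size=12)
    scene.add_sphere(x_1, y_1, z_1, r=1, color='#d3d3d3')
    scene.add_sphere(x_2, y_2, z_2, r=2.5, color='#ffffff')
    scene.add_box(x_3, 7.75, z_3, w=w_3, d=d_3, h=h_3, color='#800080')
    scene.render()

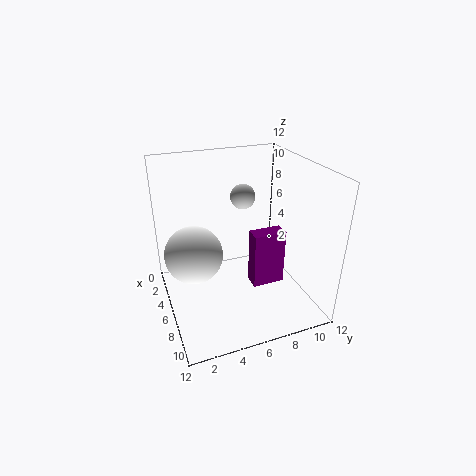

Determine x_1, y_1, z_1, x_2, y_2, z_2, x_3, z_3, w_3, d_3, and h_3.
x_1 = 5.75, y_1 = 6.5, z_1 = 9.5, x_2 = 4.5, y_2 = 2.5, z_2 = 4.25, x_3 = 4.25, z_3 = 0.25, w_3 = 1.5, d_3 = 3, h_3 = 5.25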